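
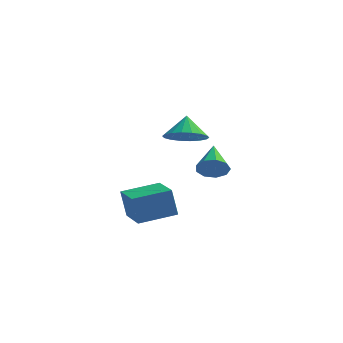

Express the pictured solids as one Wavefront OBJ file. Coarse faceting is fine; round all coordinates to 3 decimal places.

v 2.645 2.494 -0.036
v 3.71 2.375 0.209
v 2.495 3.286 0.996
v 3.71 2.764 -0.089
v 3.498 3.099 -0.377
v 3.118 3.314 -0.597
v 2.644 3.367 -0.706
v 2.17 3.247 -0.683
v 1.79 2.978 -0.531
v 1.579 2.613 -0.282
v 1.58 2.224 0.016
v 1.791 1.889 0.304
v 2.172 1.674 0.524
v 2.646 1.621 0.633
v 3.12 1.741 0.61
v 3.5 2.01 0.459
v 0.871 -1.545 -3.461
v 0.542 -1.386 -2.038
v 2.44 -0.501 -3.215
v 2.11 -0.342 -1.791
v 1.83 -3.078 -3.069
v 1.5 -2.919 -1.645
v 3.398 -2.034 -2.822
v 3.069 -1.875 -1.399
v 3.843 3.009 -2.258
v 4.518 2.924 -1.765
v 3.497 4.651 -1.502
v 4.665 3.182 -2.257
v 4.427 3.358 -2.75
v 3.916 3.372 -3.012
v 3.371 3.215 -2.921
v 3.046 2.962 -2.52
v 3.094 2.731 -1.996
v 3.493 2.63 -1.595
v 4.055 2.707 -1.503
f 2 1 4
f 2 4 3
f 4 1 5
f 4 5 3
f 5 1 6
f 5 6 3
f 6 1 7
f 6 7 3
f 7 1 8
f 7 8 3
f 8 1 9
f 8 9 3
f 9 1 10
f 9 10 3
f 10 1 11
f 10 11 3
f 11 1 12
f 11 12 3
f 12 1 13
f 12 13 3
f 13 1 14
f 13 14 3
f 14 1 15
f 14 15 3
f 15 1 16
f 15 16 3
f 16 1 2
f 16 2 3
f 18 20 17
f 21 18 17
f 17 20 19
f 19 21 17
f 18 24 20
f 22 18 21
f 22 24 18
f 20 24 19
f 23 21 19
f 19 24 23
f 23 22 21
f 24 22 23
f 26 25 28
f 26 28 27
f 28 25 29
f 28 29 27
f 29 25 30
f 29 30 27
f 30 25 31
f 30 31 27
f 31 25 32
f 31 32 27
f 32 25 33
f 32 33 27
f 33 25 34
f 33 34 27
f 34 25 35
f 34 35 27
f 35 25 26
f 35 26 27



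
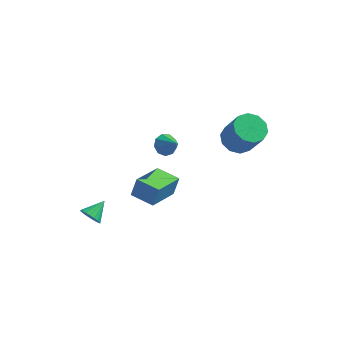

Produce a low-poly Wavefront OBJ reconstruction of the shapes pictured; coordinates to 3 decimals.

v -0.789 -0.955 -1.985
v -0.567 -0.646 -0.963
v -0.209 0.869 -2.662
v 0.013 1.178 -1.641
v 0.447 -1.398 -2.119
v 0.669 -1.089 -1.098
v 1.027 0.426 -2.797
v 1.249 0.735 -1.775
v 3.597 3.423 -0.474
v 4.437 3.623 -0.819
v 5.223 3.057 0.769
v 4.383 2.857 1.114
v 4.238 4.092 -0.553
v 5.024 3.526 1.035
v 3.793 4.306 -0.257
v 4.58 3.74 1.331
v 3.274 4.182 -0.044
v 4.061 3.616 1.544
v 2.878 3.768 0.005
v 3.665 3.202 1.593
v 2.757 3.223 -0.129
v 3.543 2.657 1.459
v 2.956 2.754 -0.395
v 3.742 2.188 1.193
v 3.4 2.54 -0.691
v 4.187 1.974 0.897
v 3.919 2.664 -0.904
v 4.706 2.098 0.684
v 4.315 3.078 -0.953
v 5.102 2.512 0.635
v -0.15 3.463 -1.854
v 0.269 3.323 -2.371
v 0.65 2.877 -1.046
v 0.38 3.734 -2.183
v 0.243 4.018 -1.841
v -0.078 4.042 -1.506
v -0.433 3.796 -1.333
v -0.655 3.394 -1.405
v -0.642 3.024 -1.686
v -0.398 2.86 -2.047
v -0.038 2.978 -2.317
v -2.542 -2.19 -3.015
v -2.166 -2.089 -3.511
v -2.058 -1.29 -2.465
v -2.391 -1.932 -3.57
v -2.646 -1.826 -3.519
v -2.88 -1.793 -3.368
v -3.047 -1.838 -3.147
v -3.114 -1.953 -2.9
v -3.067 -2.115 -2.676
v -2.917 -2.291 -2.519
v -2.692 -2.448 -2.46
v -2.437 -2.554 -2.511
v -2.203 -2.587 -2.662
v -2.036 -2.542 -2.883
v -1.969 -2.427 -3.129
v -2.016 -2.265 -3.354
f 2 4 1
f 5 2 1
f 1 4 3
f 3 5 1
f 2 8 4
f 6 2 5
f 6 8 2
f 4 8 3
f 7 5 3
f 3 8 7
f 7 6 5
f 8 6 7
f 10 9 13
f 10 13 11
f 11 13 14
f 11 14 12
f 13 9 15
f 13 15 14
f 14 15 16
f 14 16 12
f 15 9 17
f 15 17 16
f 16 17 18
f 16 18 12
f 17 9 19
f 17 19 18
f 18 19 20
f 18 20 12
f 19 9 21
f 19 21 20
f 20 21 22
f 20 22 12
f 21 9 23
f 21 23 22
f 22 23 24
f 22 24 12
f 23 9 25
f 23 25 24
f 24 25 26
f 24 26 12
f 25 9 27
f 25 27 26
f 26 27 28
f 26 28 12
f 27 9 29
f 27 29 28
f 28 29 30
f 28 30 12
f 29 9 10
f 29 10 30
f 30 10 11
f 30 11 12
f 32 31 34
f 32 34 33
f 34 31 35
f 34 35 33
f 35 31 36
f 35 36 33
f 36 31 37
f 36 37 33
f 37 31 38
f 37 38 33
f 38 31 39
f 38 39 33
f 39 31 40
f 39 40 33
f 40 31 41
f 40 41 33
f 41 31 32
f 41 32 33
f 43 42 45
f 43 45 44
f 45 42 46
f 45 46 44
f 46 42 47
f 46 47 44
f 47 42 48
f 47 48 44
f 48 42 49
f 48 49 44
f 49 42 50
f 49 50 44
f 50 42 51
f 50 51 44
f 51 42 52
f 51 52 44
f 52 42 53
f 52 53 44
f 53 42 54
f 53 54 44
f 54 42 55
f 54 55 44
f 55 42 56
f 55 56 44
f 56 42 57
f 56 57 44
f 57 42 43
f 57 43 44



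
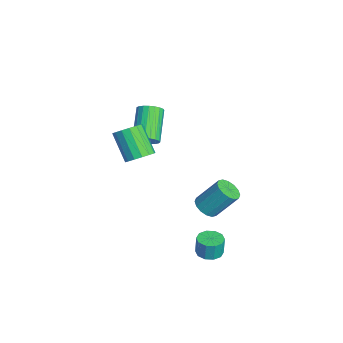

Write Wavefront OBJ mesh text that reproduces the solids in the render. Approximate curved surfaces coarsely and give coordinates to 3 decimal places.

v -0.754 2.969 -2.918
v -0.299 3.414 -3.333
v -0.071 4.557 -1.858
v -0.526 4.111 -1.442
v -0.661 3.558 -3.388
v -0.433 4.701 -1.913
v -1.048 3.544 -3.318
v -0.82 4.687 -1.843
v -1.356 3.376 -3.14
v -1.128 4.519 -1.665
v -1.503 3.099 -2.903
v -1.275 4.241 -1.427
v -1.449 2.786 -2.669
v -1.221 3.929 -1.194
v -1.209 2.523 -2.502
v -0.981 3.666 -1.027
v -0.847 2.379 -2.447
v -0.619 3.522 -0.972
v -0.46 2.393 -2.517
v -0.232 3.536 -1.042
v -0.152 2.561 -2.695
v 0.076 3.704 -1.22
v -0.005 2.839 -2.933
v 0.223 3.981 -1.457
v -0.059 3.151 -3.166
v 0.169 4.294 -1.691
v -3.156 0.212 0.918
v -2.714 0.654 1.314
v -4.342 1.151 2.577
v -4.784 0.708 2.182
v -2.822 0.847 1.099
v -4.45 1.343 2.363
v -2.987 0.929 0.853
v -4.616 1.426 2.117
v -3.182 0.888 0.619
v -4.81 1.385 1.882
v -3.372 0.73 0.436
v -5 1.226 1.7
v -3.525 0.482 0.336
v -5.153 0.978 1.6
v -3.614 0.187 0.338
v -5.242 0.684 1.601
v -3.624 -0.103 0.439
v -5.252 0.393 1.703
v -3.553 -0.339 0.623
v -5.181 0.158 1.887
v -3.413 -0.48 0.859
v -5.041 0.017 2.122
v -3.229 -0.501 1.104
v -4.857 -0.004 2.368
v -3.032 -0.399 1.318
v -4.66 0.098 2.581
v -2.857 -0.191 1.462
v -4.485 0.306 2.726
v -2.733 0.086 1.512
v -4.361 0.583 2.776
v -2.683 0.385 1.46
v -4.311 0.882 2.724
v 2.651 2.496 -3.524
v 3.185 2.979 -3.545
v 3.183 3.026 -2.476
v 2.649 2.544 -2.456
v 2.799 3.2 -3.555
v 2.797 3.247 -2.486
v 2.357 3.153 -3.554
v 2.354 3.2 -2.485
v 2.027 2.855 -3.542
v 2.025 2.902 -2.473
v 1.935 2.42 -3.523
v 1.933 2.467 -2.454
v 2.117 2.014 -3.504
v 2.115 2.061 -2.435
v 2.503 1.793 -3.494
v 2.501 1.84 -2.425
v 2.946 1.84 -3.495
v 2.943 1.887 -2.426
v 3.275 2.138 -3.507
v 3.273 2.185 -2.438
v 3.367 2.573 -3.526
v 3.365 2.62 -2.457
v 0.334 -0.63 2.516
v 0.93 -1.02 2.902
v -0.259 -1.48 4.271
v -0.854 -1.09 3.884
v 0.945 -0.627 3.047
v -0.243 -1.087 4.416
v 0.797 -0.235 3.05
v -0.391 -0.695 4.419
v 0.525 0.051 2.91
v -0.664 -0.408 4.279
v 0.202 0.155 2.664
v -0.987 -0.305 4.033
v -0.086 0.048 2.378
v -1.275 -0.411 3.747
v -0.261 -0.24 2.129
v -1.45 -0.7 3.498
v -0.277 -0.633 1.984
v -1.465 -1.093 3.353
v -0.129 -1.025 1.981
v -1.317 -1.485 3.35
v 0.144 -1.312 2.121
v -1.045 -1.771 3.49
v 0.467 -1.415 2.367
v -0.722 -1.875 3.736
v 0.755 -1.309 2.653
v -0.434 -1.768 4.022
f 2 1 5
f 2 5 3
f 3 5 6
f 3 6 4
f 5 1 7
f 5 7 6
f 6 7 8
f 6 8 4
f 7 1 9
f 7 9 8
f 8 9 10
f 8 10 4
f 9 1 11
f 9 11 10
f 10 11 12
f 10 12 4
f 11 1 13
f 11 13 12
f 12 13 14
f 12 14 4
f 13 1 15
f 13 15 14
f 14 15 16
f 14 16 4
f 15 1 17
f 15 17 16
f 16 17 18
f 16 18 4
f 17 1 19
f 17 19 18
f 18 19 20
f 18 20 4
f 19 1 21
f 19 21 20
f 20 21 22
f 20 22 4
f 21 1 23
f 21 23 22
f 22 23 24
f 22 24 4
f 23 1 25
f 23 25 24
f 24 25 26
f 24 26 4
f 25 1 2
f 25 2 26
f 26 2 3
f 26 3 4
f 28 27 31
f 28 31 29
f 29 31 32
f 29 32 30
f 31 27 33
f 31 33 32
f 32 33 34
f 32 34 30
f 33 27 35
f 33 35 34
f 34 35 36
f 34 36 30
f 35 27 37
f 35 37 36
f 36 37 38
f 36 38 30
f 37 27 39
f 37 39 38
f 38 39 40
f 38 40 30
f 39 27 41
f 39 41 40
f 40 41 42
f 40 42 30
f 41 27 43
f 41 43 42
f 42 43 44
f 42 44 30
f 43 27 45
f 43 45 44
f 44 45 46
f 44 46 30
f 45 27 47
f 45 47 46
f 46 47 48
f 46 48 30
f 47 27 49
f 47 49 48
f 48 49 50
f 48 50 30
f 49 27 51
f 49 51 50
f 50 51 52
f 50 52 30
f 51 27 53
f 51 53 52
f 52 53 54
f 52 54 30
f 53 27 55
f 53 55 54
f 54 55 56
f 54 56 30
f 55 27 57
f 55 57 56
f 56 57 58
f 56 58 30
f 57 27 28
f 57 28 58
f 58 28 29
f 58 29 30
f 60 59 63
f 60 63 61
f 61 63 64
f 61 64 62
f 63 59 65
f 63 65 64
f 64 65 66
f 64 66 62
f 65 59 67
f 65 67 66
f 66 67 68
f 66 68 62
f 67 59 69
f 67 69 68
f 68 69 70
f 68 70 62
f 69 59 71
f 69 71 70
f 70 71 72
f 70 72 62
f 71 59 73
f 71 73 72
f 72 73 74
f 72 74 62
f 73 59 75
f 73 75 74
f 74 75 76
f 74 76 62
f 75 59 77
f 75 77 76
f 76 77 78
f 76 78 62
f 77 59 79
f 77 79 78
f 78 79 80
f 78 80 62
f 79 59 60
f 79 60 80
f 80 60 61
f 80 61 62
f 82 81 85
f 82 85 83
f 83 85 86
f 83 86 84
f 85 81 87
f 85 87 86
f 86 87 88
f 86 88 84
f 87 81 89
f 87 89 88
f 88 89 90
f 88 90 84
f 89 81 91
f 89 91 90
f 90 91 92
f 90 92 84
f 91 81 93
f 91 93 92
f 92 93 94
f 92 94 84
f 93 81 95
f 93 95 94
f 94 95 96
f 94 96 84
f 95 81 97
f 95 97 96
f 96 97 98
f 96 98 84
f 97 81 99
f 97 99 98
f 98 99 100
f 98 100 84
f 99 81 101
f 99 101 100
f 100 101 102
f 100 102 84
f 101 81 103
f 101 103 102
f 102 103 104
f 102 104 84
f 103 81 105
f 103 105 104
f 104 105 106
f 104 106 84
f 105 81 82
f 105 82 106
f 106 82 83
f 106 83 84



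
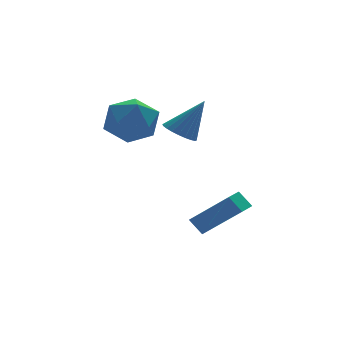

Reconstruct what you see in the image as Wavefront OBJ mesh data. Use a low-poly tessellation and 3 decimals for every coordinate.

v -0.176 3.406 1.931
v 0.982 3.66 2.018
v 0.158 2.44 0.302
v 1.316 2.694 0.389
v 0.812 1.946 1.163
v 0.606 2.543 2.169
v 0.534 3.557 0.151
v 0.328 4.154 1.157
v 1.421 3.753 0.917
v 1.592 2.758 1.543
v -0.452 3.342 0.777
v -0.281 2.347 1.403
v 1.946 0.809 -3.428
v 3.047 -0.316 -1.962
v 2.63 1.374 -3.507
v 3.73 0.249 -2.042
v 2.27 0.331 -4.038
v 3.37 -0.794 -2.573
v 2.953 0.896 -4.118
v 4.054 -0.229 -2.652
v 2.09 2.015 0.661
v 2.606 2.468 0.36
v 3.07 1.905 2.179
v 2.428 2.662 0.489
v 2.199 2.757 0.644
v 1.953 2.739 0.802
v 1.728 2.611 0.938
v 1.558 2.392 1.033
v 1.469 2.116 1.07
v 1.474 1.825 1.046
v 1.573 1.562 0.962
v 1.751 1.369 0.834
v 1.98 1.273 0.678
v 2.226 1.291 0.521
v 2.451 1.419 0.384
v 2.621 1.638 0.29
v 2.71 1.914 0.253
v 2.705 2.206 0.277
f 1 12 6
f 1 6 2
f 1 2 8
f 1 8 11
f 1 11 12
f 2 6 10
f 6 12 5
f 12 11 3
f 11 8 7
f 8 2 9
f 4 10 5
f 4 5 3
f 4 3 7
f 4 7 9
f 4 9 10
f 5 10 6
f 3 5 12
f 7 3 11
f 9 7 8
f 10 9 2
f 14 16 13
f 17 14 13
f 13 16 15
f 15 17 13
f 14 20 16
f 18 14 17
f 18 20 14
f 16 20 15
f 19 17 15
f 15 20 19
f 19 18 17
f 20 18 19
f 22 21 24
f 22 24 23
f 24 21 25
f 24 25 23
f 25 21 26
f 25 26 23
f 26 21 27
f 26 27 23
f 27 21 28
f 27 28 23
f 28 21 29
f 28 29 23
f 29 21 30
f 29 30 23
f 30 21 31
f 30 31 23
f 31 21 32
f 31 32 23
f 32 21 33
f 32 33 23
f 33 21 34
f 33 34 23
f 34 21 35
f 34 35 23
f 35 21 36
f 35 36 23
f 36 21 37
f 36 37 23
f 37 21 38
f 37 38 23
f 38 21 22
f 38 22 23



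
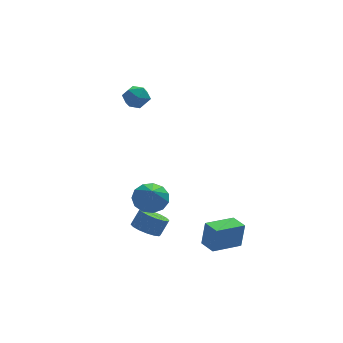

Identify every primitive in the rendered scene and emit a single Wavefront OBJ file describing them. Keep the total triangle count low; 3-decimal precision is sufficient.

v 0.932 -4.39 -4.108
v 1.143 -4.295 -2.677
v 0.597 -3.438 -4.122
v 0.808 -3.342 -2.691
v 2.572 -3.818 -4.389
v 2.783 -3.722 -2.958
v 2.237 -2.865 -4.403
v 2.448 -2.77 -2.972
v -1.812 -2.564 -0.87
v -0.968 -2.949 -1.075
v -1.968 -3.556 0.35
v -0.872 -2.546 -0.736
v -1.074 -2.15 -0.439
v -1.51 -1.884 -0.278
v -2.043 -1.835 -0.306
v -2.502 -2.017 -0.513
v -2.742 -2.372 -0.833
v -2.687 -2.789 -1.164
v -2.354 -3.134 -1.403
v -1.849 -3.298 -1.472
v -1.333 -3.229 -1.35
v -1.81 2.379 4.093
v -1.398 3.069 3.932
v -1.322 1.831 2.988
v -0.91 2.521 2.827
v -0.69 2.051 3.462
v -0.992 2.39 4.145
v -1.728 2.51 2.775
v -2.03 2.849 3.458
v -1.348 3.151 3.118
v -0.706 2.867 3.542
v -2.014 2.033 3.378
v -1.372 1.749 3.802
v -2.11 -2.687 -3.146
v -1.557 -3.286 -3.305
v -1.038 -3.032 -2.452
v -1.59 -2.433 -2.294
v -1.403 -2.937 -3.502
v -0.884 -2.684 -2.65
v -1.438 -2.521 -3.605
v -0.918 -2.268 -2.752
v -1.652 -2.149 -3.584
v -1.133 -1.896 -2.731
v -1.99 -1.922 -3.446
v -1.471 -1.669 -2.593
v -2.359 -1.899 -3.228
v -1.84 -1.646 -2.375
v -2.662 -2.088 -2.988
v -2.143 -1.834 -2.135
v -2.816 -2.436 -2.79
v -2.297 -2.183 -1.938
v -2.782 -2.852 -2.688
v -2.262 -2.599 -1.835
v -2.567 -3.224 -2.709
v -2.048 -2.971 -1.856
v -2.229 -3.451 -2.847
v -1.71 -3.198 -1.994
v -1.86 -3.474 -3.065
v -1.341 -3.221 -2.212
f 2 4 1
f 5 2 1
f 1 4 3
f 3 5 1
f 2 8 4
f 6 2 5
f 6 8 2
f 4 8 3
f 7 5 3
f 3 8 7
f 7 6 5
f 8 6 7
f 10 9 12
f 10 12 11
f 12 9 13
f 12 13 11
f 13 9 14
f 13 14 11
f 14 9 15
f 14 15 11
f 15 9 16
f 15 16 11
f 16 9 17
f 16 17 11
f 17 9 18
f 17 18 11
f 18 9 19
f 18 19 11
f 19 9 20
f 19 20 11
f 20 9 21
f 20 21 11
f 21 9 10
f 21 10 11
f 22 33 27
f 22 27 23
f 22 23 29
f 22 29 32
f 22 32 33
f 23 27 31
f 27 33 26
f 33 32 24
f 32 29 28
f 29 23 30
f 25 31 26
f 25 26 24
f 25 24 28
f 25 28 30
f 25 30 31
f 26 31 27
f 24 26 33
f 28 24 32
f 30 28 29
f 31 30 23
f 35 34 38
f 35 38 36
f 36 38 39
f 36 39 37
f 38 34 40
f 38 40 39
f 39 40 41
f 39 41 37
f 40 34 42
f 40 42 41
f 41 42 43
f 41 43 37
f 42 34 44
f 42 44 43
f 43 44 45
f 43 45 37
f 44 34 46
f 44 46 45
f 45 46 47
f 45 47 37
f 46 34 48
f 46 48 47
f 47 48 49
f 47 49 37
f 48 34 50
f 48 50 49
f 49 50 51
f 49 51 37
f 50 34 52
f 50 52 51
f 51 52 53
f 51 53 37
f 52 34 54
f 52 54 53
f 53 54 55
f 53 55 37
f 54 34 56
f 54 56 55
f 55 56 57
f 55 57 37
f 56 34 58
f 56 58 57
f 57 58 59
f 57 59 37
f 58 34 35
f 58 35 59
f 59 35 36
f 59 36 37



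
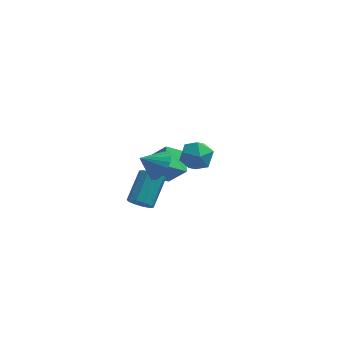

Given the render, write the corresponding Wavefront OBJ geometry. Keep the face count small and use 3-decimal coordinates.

v 2.907 -1.831 2.217
v 3.888 -1.565 2.141
v 3.252 -3.295 1.539
v 4.233 -3.029 1.463
v 3.82 -3.196 2.38
v 3.607 -2.291 2.799
v 3.533 -2.569 0.881
v 3.32 -1.664 1.3
v 4.275 -2.021 1.315
v 4.453 -2.408 2.241
v 2.687 -2.452 1.439
v 2.865 -2.839 2.365
v 0.803 -3.804 -1.138
v 1.118 -4.268 -0.671
v 1.592 -2.76 0.506
v 1.277 -2.296 0.038
v 1.431 -4.134 -0.967
v 1.905 -2.627 0.209
v 1.504 -3.875 -1.329
v 1.978 -2.367 -0.153
v 1.31 -3.588 -1.618
v 1.783 -2.081 -0.441
v 0.921 -3.384 -1.724
v 1.395 -1.876 -0.547
v 0.488 -3.34 -1.606
v 0.962 -1.832 -0.429
v 0.175 -3.473 -1.309
v 0.649 -1.966 -0.133
v 0.102 -3.733 -0.947
v 0.576 -2.225 0.229
v 0.297 -4.019 -0.659
v 0.77 -2.512 0.518
v 0.685 -4.224 -0.553
v 1.159 -2.716 0.624
v 1.819 -3.671 1.897
v 2.387 -3.717 2.682
v 0.821 -3.929 2.603
v 2.283 -3.328 2.677
v 2.098 -2.998 2.537
v 1.865 -2.784 2.286
v 1.624 -2.723 1.968
v 1.417 -2.827 1.638
v 1.28 -3.076 1.353
v 1.235 -3.428 1.161
v 1.292 -3.822 1.097
v 1.44 -4.19 1.171
v 1.653 -4.468 1.37
v 1.895 -4.609 1.661
v 2.124 -4.587 1.992
v 2.3 -4.406 2.307
v 2.393 -4.099 2.551
v 0.503 2.476 -4.018
v 0.3 3.847 -3.446
v 1.537 2.936 -4.754
v 1.334 4.307 -4.181
v 1.546 2.113 -2.779
v 1.343 3.484 -2.206
v 2.58 2.573 -3.514
v 2.377 3.944 -2.942
f 1 12 6
f 1 6 2
f 1 2 8
f 1 8 11
f 1 11 12
f 2 6 10
f 6 12 5
f 12 11 3
f 11 8 7
f 8 2 9
f 4 10 5
f 4 5 3
f 4 3 7
f 4 7 9
f 4 9 10
f 5 10 6
f 3 5 12
f 7 3 11
f 9 7 8
f 10 9 2
f 14 13 17
f 14 17 15
f 15 17 18
f 15 18 16
f 17 13 19
f 17 19 18
f 18 19 20
f 18 20 16
f 19 13 21
f 19 21 20
f 20 21 22
f 20 22 16
f 21 13 23
f 21 23 22
f 22 23 24
f 22 24 16
f 23 13 25
f 23 25 24
f 24 25 26
f 24 26 16
f 25 13 27
f 25 27 26
f 26 27 28
f 26 28 16
f 27 13 29
f 27 29 28
f 28 29 30
f 28 30 16
f 29 13 31
f 29 31 30
f 30 31 32
f 30 32 16
f 31 13 33
f 31 33 32
f 32 33 34
f 32 34 16
f 33 13 14
f 33 14 34
f 34 14 15
f 34 15 16
f 36 35 38
f 36 38 37
f 38 35 39
f 38 39 37
f 39 35 40
f 39 40 37
f 40 35 41
f 40 41 37
f 41 35 42
f 41 42 37
f 42 35 43
f 42 43 37
f 43 35 44
f 43 44 37
f 44 35 45
f 44 45 37
f 45 35 46
f 45 46 37
f 46 35 47
f 46 47 37
f 47 35 48
f 47 48 37
f 48 35 49
f 48 49 37
f 49 35 50
f 49 50 37
f 50 35 51
f 50 51 37
f 51 35 36
f 51 36 37
f 53 55 52
f 56 53 52
f 52 55 54
f 54 56 52
f 53 59 55
f 57 53 56
f 57 59 53
f 55 59 54
f 58 56 54
f 54 59 58
f 58 57 56
f 59 57 58



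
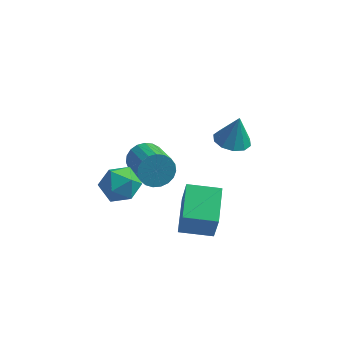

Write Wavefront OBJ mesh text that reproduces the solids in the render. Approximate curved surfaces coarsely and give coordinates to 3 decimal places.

v -2.636 -0.047 -2.888
v -1.875 0.586 -2.534
v -2.185 -1.226 -1.746
v -1.424 -0.593 -1.392
v -2.433 -0.347 -1.225
v -2.711 0.382 -1.931
v -1.349 -1.022 -2.349
v -1.627 -0.293 -3.055
v -1.079 -0.016 -2.201
v -1.749 0.401 -1.506
v -2.311 -1.041 -2.774
v -2.981 -0.624 -2.079
v -1.775 3.541 -4.19
v -1.206 3.428 -4.916
v -0.276 1.807 -3.937
v -0.845 1.919 -3.21
v -1.007 3.676 -4.696
v -0.077 2.054 -3.717
v -0.94 3.9 -4.388
v -0.01 2.279 -3.408
v -1.018 4.062 -4.045
v -0.088 2.441 -3.066
v -1.227 4.134 -3.728
v -0.297 2.513 -2.749
v -1.531 4.103 -3.49
v -0.601 2.482 -2.511
v -1.877 3.975 -3.374
v -0.947 2.354 -2.394
v -2.205 3.772 -3.398
v -1.275 2.151 -2.419
v -2.459 3.529 -3.559
v -1.529 1.908 -2.58
v -2.594 3.288 -3.83
v -1.664 1.667 -2.85
v -2.588 3.091 -4.162
v -1.658 1.469 -3.183
v -2.442 2.971 -4.499
v -1.512 1.35 -3.52
v -2.18 2.95 -4.783
v -1.25 1.329 -3.804
v -1.848 3.031 -4.964
v -0.918 1.41 -3.985
v -1.503 3.2 -5.011
v -0.573 1.579 -4.032
v 1.084 -2.493 -2.71
v 1.374 -2.929 -1.019
v 0.887 -0.7 -2.213
v 1.176 -1.137 -0.523
v 2.644 -2.263 -2.917
v 2.933 -2.7 -1.227
v 2.446 -0.471 -2.421
v 2.736 -0.907 -0.73
v 2.816 0.846 1.068
v 3.541 1.278 0.858
v 3.084 1.094 2.512
v 3.136 1.631 0.873
v 2.608 1.684 0.962
v 2.16 1.417 1.092
v 1.962 0.932 1.212
v 2.09 0.414 1.277
v 2.495 0.061 1.262
v 3.023 0.007 1.173
v 3.471 0.274 1.044
v 3.669 0.76 0.924
f 1 12 6
f 1 6 2
f 1 2 8
f 1 8 11
f 1 11 12
f 2 6 10
f 6 12 5
f 12 11 3
f 11 8 7
f 8 2 9
f 4 10 5
f 4 5 3
f 4 3 7
f 4 7 9
f 4 9 10
f 5 10 6
f 3 5 12
f 7 3 11
f 9 7 8
f 10 9 2
f 14 13 17
f 14 17 15
f 15 17 18
f 15 18 16
f 17 13 19
f 17 19 18
f 18 19 20
f 18 20 16
f 19 13 21
f 19 21 20
f 20 21 22
f 20 22 16
f 21 13 23
f 21 23 22
f 22 23 24
f 22 24 16
f 23 13 25
f 23 25 24
f 24 25 26
f 24 26 16
f 25 13 27
f 25 27 26
f 26 27 28
f 26 28 16
f 27 13 29
f 27 29 28
f 28 29 30
f 28 30 16
f 29 13 31
f 29 31 30
f 30 31 32
f 30 32 16
f 31 13 33
f 31 33 32
f 32 33 34
f 32 34 16
f 33 13 35
f 33 35 34
f 34 35 36
f 34 36 16
f 35 13 37
f 35 37 36
f 36 37 38
f 36 38 16
f 37 13 39
f 37 39 38
f 38 39 40
f 38 40 16
f 39 13 41
f 39 41 40
f 40 41 42
f 40 42 16
f 41 13 43
f 41 43 42
f 42 43 44
f 42 44 16
f 43 13 14
f 43 14 44
f 44 14 15
f 44 15 16
f 46 48 45
f 49 46 45
f 45 48 47
f 47 49 45
f 46 52 48
f 50 46 49
f 50 52 46
f 48 52 47
f 51 49 47
f 47 52 51
f 51 50 49
f 52 50 51
f 54 53 56
f 54 56 55
f 56 53 57
f 56 57 55
f 57 53 58
f 57 58 55
f 58 53 59
f 58 59 55
f 59 53 60
f 59 60 55
f 60 53 61
f 60 61 55
f 61 53 62
f 61 62 55
f 62 53 63
f 62 63 55
f 63 53 64
f 63 64 55
f 64 53 54
f 64 54 55



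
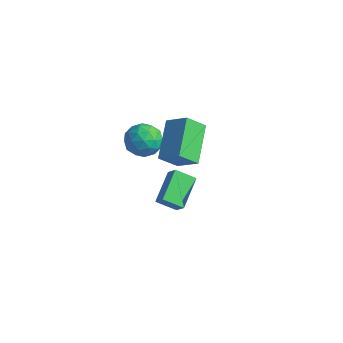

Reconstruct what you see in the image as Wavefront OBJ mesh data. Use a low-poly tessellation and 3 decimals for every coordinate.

v 1.261 -0.476 0.216
v 2.088 -0.423 0.715
v 0.652 -1.397 1.325
v 1.479 -1.344 1.824
v 0.914 -0.564 1.74
v 1.29 0.006 1.055
v 1.45 -1.826 0.985
v 1.826 -1.256 0.3
v 2.205 -1.257 1.19
v 1.874 -0.477 1.656
v 0.866 -1.343 0.384
v 0.535 -0.563 0.85
v 1.728 -0.368 0.368
v 1.012 -1.452 1.672
v 0.68 -0.993 1.623
v 1.166 -0.962 1.916
v 1.259 -0.116 0.568
v 1.745 -0.085 0.861
v 1.055 -0.168 1.464
v 0.995 -1.735 1.179
v 1.481 -1.704 1.472
v 1.574 -0.858 0.124
v 2.06 -0.827 0.417
v 1.685 -1.652 0.576
v 2.283 -0.828 0.94
v 1.925 -1.369 1.592
v 1.908 -1.652 1.099
v 2.129 -1.318 0.696
v 2.088 -0.369 1.215
v 1.731 -0.911 1.866
v 1.398 -0.452 1.817
v 1.619 -0.117 1.415
v 2.157 -0.86 1.494
v 1.009 -0.909 0.174
v 0.652 -1.451 0.825
v 1.121 -1.703 0.625
v 1.342 -1.368 0.223
v 0.815 -0.451 0.448
v 0.457 -0.992 1.1
v 0.611 -0.502 1.344
v 0.832 -0.168 0.941
v 0.583 -0.96 0.546
v 1.327 -0.176 -4.041
v 0.598 1.277 -3.178
v 2.027 0.53 -4.639
v 1.298 1.983 -3.776
v 1.922 -0.243 -3.424
v 1.193 1.21 -2.561
v 2.622 0.463 -4.022
v 1.893 1.916 -3.159
v 3.467 -0.711 0.412
v 3.139 -1.577 1.253
v 2.329 0.788 1.513
v 2.002 -0.077 2.353
v 4.538 -0.423 1.127
v 4.211 -1.288 1.967
v 3.401 1.077 2.227
v 3.073 0.211 3.068
f 1 38 17
f 38 12 41
f 17 41 6
f 38 41 17
f 1 17 13
f 17 6 18
f 13 18 2
f 17 18 13
f 1 13 22
f 13 2 23
f 22 23 8
f 13 23 22
f 1 22 34
f 22 8 37
f 34 37 11
f 22 37 34
f 1 34 38
f 34 11 42
f 38 42 12
f 34 42 38
f 2 18 29
f 18 6 32
f 29 32 10
f 18 32 29
f 6 41 19
f 41 12 40
f 19 40 5
f 41 40 19
f 12 42 39
f 42 11 35
f 39 35 3
f 42 35 39
f 11 37 36
f 37 8 24
f 36 24 7
f 37 24 36
f 8 23 28
f 23 2 25
f 28 25 9
f 23 25 28
f 4 30 16
f 30 10 31
f 16 31 5
f 30 31 16
f 4 16 14
f 16 5 15
f 14 15 3
f 16 15 14
f 4 14 21
f 14 3 20
f 21 20 7
f 14 20 21
f 4 21 26
f 21 7 27
f 26 27 9
f 21 27 26
f 4 26 30
f 26 9 33
f 30 33 10
f 26 33 30
f 5 31 19
f 31 10 32
f 19 32 6
f 31 32 19
f 3 15 39
f 15 5 40
f 39 40 12
f 15 40 39
f 7 20 36
f 20 3 35
f 36 35 11
f 20 35 36
f 9 27 28
f 27 7 24
f 28 24 8
f 27 24 28
f 10 33 29
f 33 9 25
f 29 25 2
f 33 25 29
f 44 46 43
f 47 44 43
f 43 46 45
f 45 47 43
f 44 50 46
f 48 44 47
f 48 50 44
f 46 50 45
f 49 47 45
f 45 50 49
f 49 48 47
f 50 48 49
f 52 54 51
f 55 52 51
f 51 54 53
f 53 55 51
f 52 58 54
f 56 52 55
f 56 58 52
f 54 58 53
f 57 55 53
f 53 58 57
f 57 56 55
f 58 56 57



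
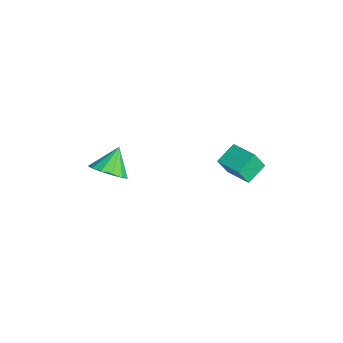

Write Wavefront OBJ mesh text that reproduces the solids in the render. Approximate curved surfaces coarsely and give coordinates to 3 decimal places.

v 1.684 -3.581 -1.429
v 2.195 -3.96 -0.792
v 0.976 -2.959 -0.491
v 2.42 -3.521 -0.913
v 2.41 -3.102 -1.198
v 2.171 -2.834 -1.556
v 1.777 -2.804 -1.874
v 1.353 -3.02 -2.051
v 1.035 -3.414 -2.03
v 0.923 -3.862 -1.818
v 1.053 -4.219 -1.483
v 1.383 -4.375 -1.131
v 1.809 -4.278 -0.874
v 3.431 1.169 -0.662
v 3.477 0.697 0.241
v 2.877 1.988 -0.205
v 2.923 1.516 0.698
v 4.557 1.784 -0.398
v 4.603 1.312 0.505
v 4.003 2.603 0.059
v 4.049 2.131 0.962
f 2 1 4
f 2 4 3
f 4 1 5
f 4 5 3
f 5 1 6
f 5 6 3
f 6 1 7
f 6 7 3
f 7 1 8
f 7 8 3
f 8 1 9
f 8 9 3
f 9 1 10
f 9 10 3
f 10 1 11
f 10 11 3
f 11 1 12
f 11 12 3
f 12 1 13
f 12 13 3
f 13 1 2
f 13 2 3
f 15 17 14
f 18 15 14
f 14 17 16
f 16 18 14
f 15 21 17
f 19 15 18
f 19 21 15
f 17 21 16
f 20 18 16
f 16 21 20
f 20 19 18
f 21 19 20



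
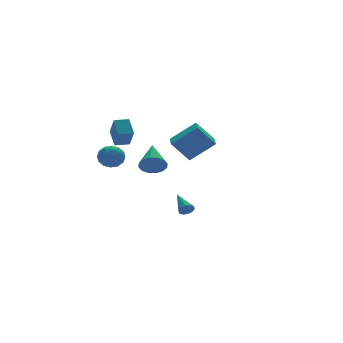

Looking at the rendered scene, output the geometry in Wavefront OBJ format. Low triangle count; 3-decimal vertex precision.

v 2.981 3.113 -0.247
v 1.933 3.615 1.154
v 3.562 4.398 -0.273
v 2.514 4.899 1.128
v 4.486 2.461 1.112
v 3.438 2.962 2.513
v 5.067 3.745 1.086
v 4.019 4.247 2.487
v -4.316 1.003 1.887
v -3.725 1.155 2.54
v -3.295 0.325 1.12
v -2.704 0.477 1.773
v -3.377 -0.096 1.904
v -4.008 0.323 2.378
v -3.012 1.157 1.282
v -3.643 1.576 1.756
v -2.919 1.25 2.166
v -3.144 0.475 2.55
v -3.876 1.005 1.11
v -4.101 0.23 1.494
v -4.11 1.138 2.281
v -2.91 0.342 1.379
v -3.305 0.005 1.456
v -2.958 0.094 1.84
v -4.277 0.649 2.186
v -3.929 0.738 2.57
v -3.724 0.003 2.195
v -3.091 0.742 1.09
v -2.743 0.831 1.474
v -4.062 1.386 1.82
v -3.715 1.475 2.204
v -3.296 1.477 1.465
v -3.289 1.284 2.445
v -2.689 0.885 1.994
v -2.87 1.285 1.705
v -3.241 1.531 1.984
v -3.421 0.828 2.671
v -2.821 0.43 2.22
v -3.217 0.093 2.297
v -3.588 0.339 2.575
v -2.948 0.884 2.451
v -4.199 1.05 1.44
v -3.599 0.652 0.989
v -3.432 1.141 1.085
v -3.803 1.387 1.363
v -4.331 0.595 1.666
v -3.731 0.196 1.215
v -3.779 -0.051 1.676
v -4.15 0.195 1.955
v -4.072 0.596 1.209
v -2.45 1.945 3.155
v -2.265 3.005 3.97
v -2.301 2.856 1.935
v -2.116 3.917 2.75
v -1.504 1.783 3.15
v -1.319 2.844 3.965
v -1.355 2.695 1.93
v -1.17 3.755 2.745
v 0.115 -2.026 -2.249
v 0.551 -1.932 -2.517
v 0.245 -0.534 -1.511
v 0.303 -1.824 -2.69
v -0.017 -1.794 -2.695
v -0.287 -1.852 -2.53
v -0.403 -1.977 -2.258
v -0.321 -2.12 -1.982
v -0.073 -2.228 -1.808
v 0.247 -2.258 -1.803
v 0.516 -2.2 -1.969
v 0.632 -2.075 -2.241
v -3.421 -4.703 2.817
v -2.969 -5.201 3.321
v -2.639 -3.037 3.763
v -2.713 -5.126 2.977
v -2.647 -4.938 2.591
v -2.788 -4.687 2.265
v -3.099 -4.44 2.087
v -3.496 -4.264 2.105
v -3.873 -4.205 2.313
v -4.129 -4.28 2.657
v -4.195 -4.468 3.043
v -4.054 -4.719 3.369
v -3.744 -4.966 3.547
v -3.347 -5.143 3.529
f 2 4 1
f 5 2 1
f 1 4 3
f 3 5 1
f 2 8 4
f 6 2 5
f 6 8 2
f 4 8 3
f 7 5 3
f 3 8 7
f 7 6 5
f 8 6 7
f 9 46 25
f 46 20 49
f 25 49 14
f 46 49 25
f 9 25 21
f 25 14 26
f 21 26 10
f 25 26 21
f 9 21 30
f 21 10 31
f 30 31 16
f 21 31 30
f 9 30 42
f 30 16 45
f 42 45 19
f 30 45 42
f 9 42 46
f 42 19 50
f 46 50 20
f 42 50 46
f 10 26 37
f 26 14 40
f 37 40 18
f 26 40 37
f 14 49 27
f 49 20 48
f 27 48 13
f 49 48 27
f 20 50 47
f 50 19 43
f 47 43 11
f 50 43 47
f 19 45 44
f 45 16 32
f 44 32 15
f 45 32 44
f 16 31 36
f 31 10 33
f 36 33 17
f 31 33 36
f 12 38 24
f 38 18 39
f 24 39 13
f 38 39 24
f 12 24 22
f 24 13 23
f 22 23 11
f 24 23 22
f 12 22 29
f 22 11 28
f 29 28 15
f 22 28 29
f 12 29 34
f 29 15 35
f 34 35 17
f 29 35 34
f 12 34 38
f 34 17 41
f 38 41 18
f 34 41 38
f 13 39 27
f 39 18 40
f 27 40 14
f 39 40 27
f 11 23 47
f 23 13 48
f 47 48 20
f 23 48 47
f 15 28 44
f 28 11 43
f 44 43 19
f 28 43 44
f 17 35 36
f 35 15 32
f 36 32 16
f 35 32 36
f 18 41 37
f 41 17 33
f 37 33 10
f 41 33 37
f 52 54 51
f 55 52 51
f 51 54 53
f 53 55 51
f 52 58 54
f 56 52 55
f 56 58 52
f 54 58 53
f 57 55 53
f 53 58 57
f 57 56 55
f 58 56 57
f 60 59 62
f 60 62 61
f 62 59 63
f 62 63 61
f 63 59 64
f 63 64 61
f 64 59 65
f 64 65 61
f 65 59 66
f 65 66 61
f 66 59 67
f 66 67 61
f 67 59 68
f 67 68 61
f 68 59 69
f 68 69 61
f 69 59 70
f 69 70 61
f 70 59 60
f 70 60 61
f 72 71 74
f 72 74 73
f 74 71 75
f 74 75 73
f 75 71 76
f 75 76 73
f 76 71 77
f 76 77 73
f 77 71 78
f 77 78 73
f 78 71 79
f 78 79 73
f 79 71 80
f 79 80 73
f 80 71 81
f 80 81 73
f 81 71 82
f 81 82 73
f 82 71 83
f 82 83 73
f 83 71 84
f 83 84 73
f 84 71 72
f 84 72 73



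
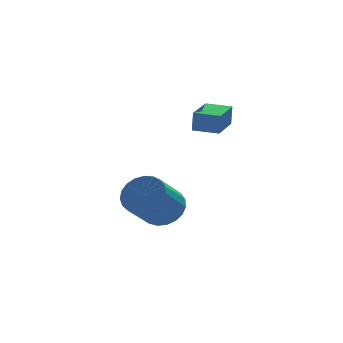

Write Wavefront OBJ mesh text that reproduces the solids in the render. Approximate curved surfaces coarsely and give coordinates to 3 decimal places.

v -0.521 -0.509 0.333
v -0.476 -0.488 1.152
v 0.287 0.68 0.259
v 0.332 0.701 1.077
v 0.288 -1.061 0.303
v 0.333 -1.04 1.121
v 1.096 0.128 0.228
v 1.141 0.149 1.047
v -1.09 1.171 -4.09
v -0.422 1.213 -3.488
v -1.383 0.41 -2.368
v -2.05 0.369 -2.97
v -0.608 1.53 -3.42
v -1.569 0.728 -2.3
v -0.877 1.786 -3.468
v -1.838 0.983 -2.348
v -1.183 1.935 -3.623
v -2.144 1.133 -2.503
v -1.473 1.952 -3.86
v -2.434 1.15 -2.739
v -1.696 1.834 -4.136
v -2.657 1.032 -3.015
v -1.815 1.602 -4.404
v -2.776 0.799 -3.284
v -1.808 1.295 -4.618
v -2.769 0.492 -3.497
v -1.677 0.966 -4.741
v -2.638 0.164 -3.62
v -1.444 0.674 -4.751
v -2.405 -0.129 -3.63
v -1.15 0.467 -4.647
v -2.111 -0.336 -3.526
v -0.846 0.382 -4.447
v -1.807 -0.421 -3.326
v -0.583 0.433 -4.185
v -1.544 -0.369 -3.064
v -0.409 0.612 -3.907
v -1.369 -0.19 -2.786
v -0.351 0.888 -3.66
v -1.312 0.085 -2.54
f 2 4 1
f 5 2 1
f 1 4 3
f 3 5 1
f 2 8 4
f 6 2 5
f 6 8 2
f 4 8 3
f 7 5 3
f 3 8 7
f 7 6 5
f 8 6 7
f 10 9 13
f 10 13 11
f 11 13 14
f 11 14 12
f 13 9 15
f 13 15 14
f 14 15 16
f 14 16 12
f 15 9 17
f 15 17 16
f 16 17 18
f 16 18 12
f 17 9 19
f 17 19 18
f 18 19 20
f 18 20 12
f 19 9 21
f 19 21 20
f 20 21 22
f 20 22 12
f 21 9 23
f 21 23 22
f 22 23 24
f 22 24 12
f 23 9 25
f 23 25 24
f 24 25 26
f 24 26 12
f 25 9 27
f 25 27 26
f 26 27 28
f 26 28 12
f 27 9 29
f 27 29 28
f 28 29 30
f 28 30 12
f 29 9 31
f 29 31 30
f 30 31 32
f 30 32 12
f 31 9 33
f 31 33 32
f 32 33 34
f 32 34 12
f 33 9 35
f 33 35 34
f 34 35 36
f 34 36 12
f 35 9 37
f 35 37 36
f 36 37 38
f 36 38 12
f 37 9 39
f 37 39 38
f 38 39 40
f 38 40 12
f 39 9 10
f 39 10 40
f 40 10 11
f 40 11 12



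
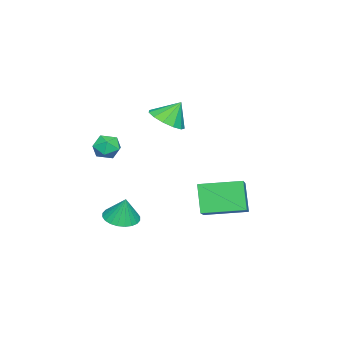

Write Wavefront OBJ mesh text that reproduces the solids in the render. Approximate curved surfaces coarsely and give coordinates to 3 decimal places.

v -1.049 2.637 -3.247
v -1.707 2.229 -1.904
v -1.713 4.436 -3.025
v -2.371 4.027 -1.682
v 0.551 3.113 -2.318
v -0.107 2.704 -0.975
v -0.113 4.911 -2.096
v -0.771 4.503 -0.753
v -0.894 -1.116 0.217
v -0.331 -1.233 -0.208
v -0.469 -1.867 0.988
v 0.094 -1.984 0.563
v 0.017 -1.352 0.89
v -0.246 -0.888 0.413
v -0.554 -2.212 0.367
v -0.817 -1.748 -0.11
v -0.12 -1.91 -0.115
v 0.233 -1.379 0.208
v -1.033 -1.721 0.572
v -0.68 -1.19 0.895
v 1.428 -0.094 -2.722
v 2.113 -0.526 -2.712
v 1.592 0.194 -1.558
v 2.22 -0.241 -2.798
v 2.208 0.066 -2.872
v 2.076 0.348 -2.923
v 1.846 0.564 -2.943
v 1.552 0.679 -2.93
v 1.239 0.677 -2.885
v 0.955 0.557 -2.816
v 0.743 0.339 -2.732
v 0.635 0.054 -2.646
v 0.648 -0.253 -2.572
v 0.779 -0.536 -2.521
v 1.01 -0.751 -2.5
v 1.303 -0.866 -2.514
v 1.616 -0.864 -2.558
v 1.9 -0.745 -2.628
v -3.556 -0.095 1.004
v -2.842 0.511 0.933
v -3.924 0.455 2.016
v -3.247 0.727 0.669
v -3.75 0.681 0.511
v -4.192 0.389 0.509
v -4.432 -0.057 0.665
v -4.394 -0.515 0.928
v -4.09 -0.84 1.215
v -3.616 -0.928 1.435
v -3.123 -0.752 1.518
v -2.768 -0.368 1.438
v -2.663 0.103 1.22
f 2 4 1
f 5 2 1
f 1 4 3
f 3 5 1
f 2 8 4
f 6 2 5
f 6 8 2
f 4 8 3
f 7 5 3
f 3 8 7
f 7 6 5
f 8 6 7
f 9 20 14
f 9 14 10
f 9 10 16
f 9 16 19
f 9 19 20
f 10 14 18
f 14 20 13
f 20 19 11
f 19 16 15
f 16 10 17
f 12 18 13
f 12 13 11
f 12 11 15
f 12 15 17
f 12 17 18
f 13 18 14
f 11 13 20
f 15 11 19
f 17 15 16
f 18 17 10
f 22 21 24
f 22 24 23
f 24 21 25
f 24 25 23
f 25 21 26
f 25 26 23
f 26 21 27
f 26 27 23
f 27 21 28
f 27 28 23
f 28 21 29
f 28 29 23
f 29 21 30
f 29 30 23
f 30 21 31
f 30 31 23
f 31 21 32
f 31 32 23
f 32 21 33
f 32 33 23
f 33 21 34
f 33 34 23
f 34 21 35
f 34 35 23
f 35 21 36
f 35 36 23
f 36 21 37
f 36 37 23
f 37 21 38
f 37 38 23
f 38 21 22
f 38 22 23
f 40 39 42
f 40 42 41
f 42 39 43
f 42 43 41
f 43 39 44
f 43 44 41
f 44 39 45
f 44 45 41
f 45 39 46
f 45 46 41
f 46 39 47
f 46 47 41
f 47 39 48
f 47 48 41
f 48 39 49
f 48 49 41
f 49 39 50
f 49 50 41
f 50 39 51
f 50 51 41
f 51 39 40
f 51 40 41



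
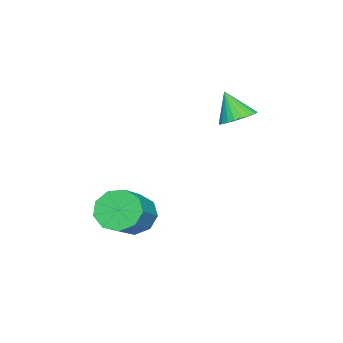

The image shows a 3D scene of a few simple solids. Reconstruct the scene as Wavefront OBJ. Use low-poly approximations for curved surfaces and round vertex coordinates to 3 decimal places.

v 0.425 -3.621 -3.929
v 0.949 -4.002 -4.678
v 2.478 -3.9 -3.66
v 1.955 -3.519 -2.911
v 0.935 -3.326 -4.725
v 2.465 -3.225 -3.707
v 0.683 -2.789 -4.399
v 2.212 -2.687 -3.382
v 0.31 -2.64 -3.854
v 1.84 -2.539 -2.836
v -0.009 -2.951 -3.343
v 1.521 -2.849 -2.326
v -0.125 -3.575 -3.107
v 1.405 -3.473 -2.089
v 0.017 -4.22 -3.255
v 1.546 -4.119 -2.237
v 0.349 -4.585 -3.719
v 1.879 -4.484 -2.701
v 0.717 -4.499 -4.28
v 2.247 -4.397 -3.263
v -2.837 -0.674 0.403
v -2.308 -1.246 0.18
v -3.043 -1.346 1.637
v -2.118 -1.039 0.324
v -2.037 -0.777 0.481
v -2.078 -0.499 0.625
v -2.234 -0.247 0.736
v -2.482 -0.061 0.796
v -2.784 0.032 0.796
v -3.094 0.018 0.737
v -3.365 -0.102 0.626
v -3.556 -0.309 0.482
v -3.637 -0.571 0.325
v -3.596 -0.849 0.181
v -3.439 -1.101 0.07
v -3.191 -1.287 0.01
v -2.889 -1.38 0.01
v -2.579 -1.366 0.069
f 2 1 5
f 2 5 3
f 3 5 6
f 3 6 4
f 5 1 7
f 5 7 6
f 6 7 8
f 6 8 4
f 7 1 9
f 7 9 8
f 8 9 10
f 8 10 4
f 9 1 11
f 9 11 10
f 10 11 12
f 10 12 4
f 11 1 13
f 11 13 12
f 12 13 14
f 12 14 4
f 13 1 15
f 13 15 14
f 14 15 16
f 14 16 4
f 15 1 17
f 15 17 16
f 16 17 18
f 16 18 4
f 17 1 19
f 17 19 18
f 18 19 20
f 18 20 4
f 19 1 2
f 19 2 20
f 20 2 3
f 20 3 4
f 22 21 24
f 22 24 23
f 24 21 25
f 24 25 23
f 25 21 26
f 25 26 23
f 26 21 27
f 26 27 23
f 27 21 28
f 27 28 23
f 28 21 29
f 28 29 23
f 29 21 30
f 29 30 23
f 30 21 31
f 30 31 23
f 31 21 32
f 31 32 23
f 32 21 33
f 32 33 23
f 33 21 34
f 33 34 23
f 34 21 35
f 34 35 23
f 35 21 36
f 35 36 23
f 36 21 37
f 36 37 23
f 37 21 38
f 37 38 23
f 38 21 22
f 38 22 23



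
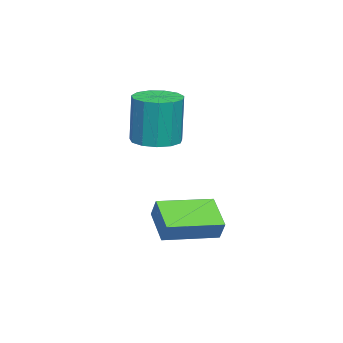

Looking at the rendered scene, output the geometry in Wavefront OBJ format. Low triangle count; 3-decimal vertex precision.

v -0.075 -1.412 -0.716
v 0.225 -1.139 0.02
v 1.007 -0.706 -1.418
v 1.307 -0.434 -0.682
v 1.093 -3.066 -0.578
v 1.393 -2.794 0.158
v 2.175 -2.361 -1.28
v 2.475 -2.088 -0.544
v -0.947 -3.531 2.121
v -0.389 -2.813 2.083
v -0.356 -2.73 4.121
v -0.913 -3.449 4.159
v -0.867 -2.626 2.083
v -0.833 -2.543 4.121
v -1.369 -2.726 2.095
v -1.336 -2.643 4.133
v -1.738 -3.082 2.116
v -1.705 -2.999 4.154
v -1.855 -3.581 2.138
v -1.822 -3.498 4.176
v -1.684 -4.064 2.155
v -1.651 -3.981 4.193
v -1.279 -4.378 2.161
v -1.246 -4.295 4.199
v -0.768 -4.423 2.154
v -0.735 -4.34 4.192
v -0.314 -4.185 2.137
v -0.281 -4.103 4.175
v -0.061 -3.74 2.115
v -0.028 -3.657 4.153
v -0.089 -3.228 2.095
v -0.056 -3.146 4.133
f 2 4 1
f 5 2 1
f 1 4 3
f 3 5 1
f 2 8 4
f 6 2 5
f 6 8 2
f 4 8 3
f 7 5 3
f 3 8 7
f 7 6 5
f 8 6 7
f 10 9 13
f 10 13 11
f 11 13 14
f 11 14 12
f 13 9 15
f 13 15 14
f 14 15 16
f 14 16 12
f 15 9 17
f 15 17 16
f 16 17 18
f 16 18 12
f 17 9 19
f 17 19 18
f 18 19 20
f 18 20 12
f 19 9 21
f 19 21 20
f 20 21 22
f 20 22 12
f 21 9 23
f 21 23 22
f 22 23 24
f 22 24 12
f 23 9 25
f 23 25 24
f 24 25 26
f 24 26 12
f 25 9 27
f 25 27 26
f 26 27 28
f 26 28 12
f 27 9 29
f 27 29 28
f 28 29 30
f 28 30 12
f 29 9 31
f 29 31 30
f 30 31 32
f 30 32 12
f 31 9 10
f 31 10 32
f 32 10 11
f 32 11 12



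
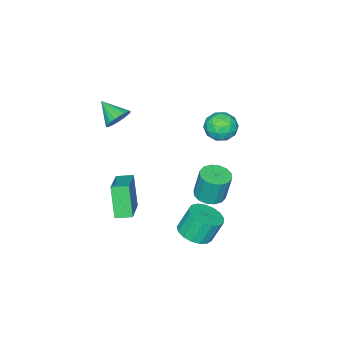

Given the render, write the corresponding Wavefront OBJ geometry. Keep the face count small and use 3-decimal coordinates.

v 2.91 -1.381 2.898
v 3.547 -1.585 2.633
v 2.83 -2.519 3.582
v 3.627 -1.441 2.882
v 3.583 -1.286 3.135
v 3.423 -1.148 3.346
v 3.174 -1.05 3.481
v 2.879 -1.009 3.514
v 2.59 -1.033 3.441
v 2.356 -1.116 3.274
v 2.217 -1.246 3.042
v 2.199 -1.399 2.786
v 2.303 -1.549 2.548
v 2.513 -1.669 2.372
v 2.791 -1.74 2.286
v 3.089 -1.749 2.306
v 3.357 -1.694 2.429
v 1.785 3.21 -0.826
v 2.474 3.553 -0.848
v 2.383 3.834 0.684
v 1.695 3.49 0.706
v 2.211 3.845 -0.917
v 2.12 4.126 0.615
v 1.834 3.966 -0.962
v 1.743 4.247 0.57
v 1.444 3.885 -0.97
v 1.353 4.165 0.562
v 1.145 3.622 -0.939
v 1.055 3.903 0.593
v 1.018 3.249 -0.879
v 0.928 3.53 0.653
v 1.097 2.866 -0.804
v 1.006 3.147 0.728
v 1.36 2.574 -0.735
v 1.269 2.855 0.797
v 1.737 2.453 -0.69
v 1.646 2.734 0.842
v 2.127 2.535 -0.682
v 2.036 2.815 0.85
v 2.425 2.797 -0.713
v 2.335 3.078 0.819
v 2.552 3.17 -0.773
v 2.462 3.451 0.759
v -0.547 2.06 1.962
v -0.241 1.725 1.205
v -1.819 1.455 1.715
v -1.513 1.12 0.958
v -1.211 0.815 1.73
v -0.425 1.189 1.882
v -1.635 1.991 1.038
v -0.849 2.365 1.19
v -0.913 1.682 0.633
v -0.651 0.956 1.061
v -1.409 2.224 1.859
v -1.147 1.498 2.287
v -0.283 1.945 1.605
v -1.777 1.235 1.315
v -1.6 1.056 1.768
v -1.42 0.859 1.323
v -0.391 1.63 2.003
v -0.211 1.433 1.558
v -0.781 0.899 1.867
v -1.849 1.747 1.362
v -1.669 1.55 0.917
v -0.64 2.321 1.597
v -0.46 2.124 1.152
v -1.279 2.281 1.053
v -0.498 1.723 0.824
v -1.245 1.368 0.679
v -1.317 1.88 0.726
v -0.855 2.1 0.816
v -0.344 1.296 1.075
v -1.091 0.941 0.93
v -0.913 0.762 1.384
v -0.452 0.981 1.474
v -0.739 1.271 0.739
v -0.969 2.239 1.99
v -1.716 1.884 1.845
v -1.608 2.199 1.446
v -1.147 2.418 1.536
v -0.815 1.812 2.241
v -1.562 1.457 2.096
v -1.205 1.08 2.104
v -0.743 1.3 2.194
v -1.321 1.909 2.181
v 2.616 -0.527 -3.279
v 2.166 -1.147 -1.617
v 4.154 0.523 -2.471
v 3.704 -0.097 -0.809
v 3.136 -1.203 -3.391
v 2.686 -1.823 -1.729
v 4.674 -0.153 -2.583
v 4.224 -0.773 -0.921
v 2.059 2.545 -3.947
v 2.521 1.839 -3.581
v 2.063 2.188 -2.327
v 1.601 2.895 -2.693
v 2.81 2.171 -3.568
v 2.351 2.521 -2.314
v 2.926 2.589 -3.642
v 2.468 2.939 -2.388
v 2.844 2.997 -3.786
v 2.386 3.347 -2.532
v 2.582 3.302 -3.966
v 2.124 3.651 -2.713
v 2.201 3.433 -4.143
v 1.742 3.783 -2.889
v 1.787 3.361 -4.274
v 1.328 3.71 -3.02
v 1.435 3.102 -4.33
v 0.977 3.451 -3.077
v 1.226 2.715 -4.299
v 0.768 3.065 -3.045
v 1.209 2.29 -4.187
v 0.75 2.639 -2.933
v 1.386 1.923 -4.02
v 0.927 2.272 -2.766
v 1.717 1.699 -3.836
v 1.258 2.048 -2.582
v 2.127 1.668 -3.678
v 1.668 2.018 -2.424
f 2 1 4
f 2 4 3
f 4 1 5
f 4 5 3
f 5 1 6
f 5 6 3
f 6 1 7
f 6 7 3
f 7 1 8
f 7 8 3
f 8 1 9
f 8 9 3
f 9 1 10
f 9 10 3
f 10 1 11
f 10 11 3
f 11 1 12
f 11 12 3
f 12 1 13
f 12 13 3
f 13 1 14
f 13 14 3
f 14 1 15
f 14 15 3
f 15 1 16
f 15 16 3
f 16 1 17
f 16 17 3
f 17 1 2
f 17 2 3
f 19 18 22
f 19 22 20
f 20 22 23
f 20 23 21
f 22 18 24
f 22 24 23
f 23 24 25
f 23 25 21
f 24 18 26
f 24 26 25
f 25 26 27
f 25 27 21
f 26 18 28
f 26 28 27
f 27 28 29
f 27 29 21
f 28 18 30
f 28 30 29
f 29 30 31
f 29 31 21
f 30 18 32
f 30 32 31
f 31 32 33
f 31 33 21
f 32 18 34
f 32 34 33
f 33 34 35
f 33 35 21
f 34 18 36
f 34 36 35
f 35 36 37
f 35 37 21
f 36 18 38
f 36 38 37
f 37 38 39
f 37 39 21
f 38 18 40
f 38 40 39
f 39 40 41
f 39 41 21
f 40 18 42
f 40 42 41
f 41 42 43
f 41 43 21
f 42 18 19
f 42 19 43
f 43 19 20
f 43 20 21
f 44 81 60
f 81 55 84
f 60 84 49
f 81 84 60
f 44 60 56
f 60 49 61
f 56 61 45
f 60 61 56
f 44 56 65
f 56 45 66
f 65 66 51
f 56 66 65
f 44 65 77
f 65 51 80
f 77 80 54
f 65 80 77
f 44 77 81
f 77 54 85
f 81 85 55
f 77 85 81
f 45 61 72
f 61 49 75
f 72 75 53
f 61 75 72
f 49 84 62
f 84 55 83
f 62 83 48
f 84 83 62
f 55 85 82
f 85 54 78
f 82 78 46
f 85 78 82
f 54 80 79
f 80 51 67
f 79 67 50
f 80 67 79
f 51 66 71
f 66 45 68
f 71 68 52
f 66 68 71
f 47 73 59
f 73 53 74
f 59 74 48
f 73 74 59
f 47 59 57
f 59 48 58
f 57 58 46
f 59 58 57
f 47 57 64
f 57 46 63
f 64 63 50
f 57 63 64
f 47 64 69
f 64 50 70
f 69 70 52
f 64 70 69
f 47 69 73
f 69 52 76
f 73 76 53
f 69 76 73
f 48 74 62
f 74 53 75
f 62 75 49
f 74 75 62
f 46 58 82
f 58 48 83
f 82 83 55
f 58 83 82
f 50 63 79
f 63 46 78
f 79 78 54
f 63 78 79
f 52 70 71
f 70 50 67
f 71 67 51
f 70 67 71
f 53 76 72
f 76 52 68
f 72 68 45
f 76 68 72
f 87 89 86
f 90 87 86
f 86 89 88
f 88 90 86
f 87 93 89
f 91 87 90
f 91 93 87
f 89 93 88
f 92 90 88
f 88 93 92
f 92 91 90
f 93 91 92
f 95 94 98
f 95 98 96
f 96 98 99
f 96 99 97
f 98 94 100
f 98 100 99
f 99 100 101
f 99 101 97
f 100 94 102
f 100 102 101
f 101 102 103
f 101 103 97
f 102 94 104
f 102 104 103
f 103 104 105
f 103 105 97
f 104 94 106
f 104 106 105
f 105 106 107
f 105 107 97
f 106 94 108
f 106 108 107
f 107 108 109
f 107 109 97
f 108 94 110
f 108 110 109
f 109 110 111
f 109 111 97
f 110 94 112
f 110 112 111
f 111 112 113
f 111 113 97
f 112 94 114
f 112 114 113
f 113 114 115
f 113 115 97
f 114 94 116
f 114 116 115
f 115 116 117
f 115 117 97
f 116 94 118
f 116 118 117
f 117 118 119
f 117 119 97
f 118 94 120
f 118 120 119
f 119 120 121
f 119 121 97
f 120 94 95
f 120 95 121
f 121 95 96
f 121 96 97



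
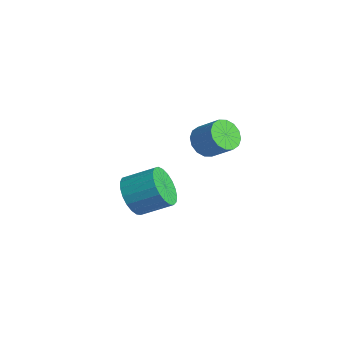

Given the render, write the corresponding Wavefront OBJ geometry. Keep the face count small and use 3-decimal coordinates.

v 2.046 1.112 2.224
v 2.408 1.53 1.605
v 3.375 1.986 2.477
v 3.014 1.568 3.096
v 2.125 1.806 1.775
v 3.092 2.261 2.647
v 1.821 1.895 2.065
v 2.789 2.351 2.937
v 1.578 1.775 2.398
v 2.545 2.23 3.27
v 1.46 1.477 2.684
v 2.427 1.932 3.556
v 1.499 1.081 2.847
v 2.466 1.537 3.719
v 1.685 0.694 2.843
v 2.652 1.15 3.715
v 1.968 0.419 2.673
v 2.935 0.874 3.545
v 2.271 0.329 2.383
v 3.239 0.785 3.255
v 2.515 0.45 2.05
v 3.482 0.905 2.922
v 2.633 0.748 1.764
v 3.6 1.203 2.636
v 2.594 1.143 1.601
v 3.561 1.599 2.473
v -1.032 -0.807 -2.584
v -0.32 -0.757 -3.421
v 0.523 0.437 -2.633
v -0.188 0.387 -1.796
v -0.636 -0.451 -3.547
v 0.207 0.743 -2.759
v -1.02 -0.206 -3.506
v -0.177 0.987 -2.718
v -1.407 -0.066 -3.305
v -0.563 1.128 -2.517
v -1.728 -0.053 -2.98
v -0.885 1.14 -2.192
v -1.929 -0.171 -2.587
v -1.086 1.023 -1.799
v -1.975 -0.399 -2.192
v -1.132 0.795 -1.405
v -1.858 -0.697 -1.866
v -1.015 0.497 -1.078
v -1.598 -1.014 -1.664
v -0.755 0.179 -0.876
v -1.24 -1.296 -1.621
v -0.397 -0.102 -0.833
v -0.846 -1.492 -1.744
v -0.003 -0.299 -0.956
v -0.484 -1.571 -2.013
v 0.359 -0.377 -1.225
v -0.217 -1.517 -2.38
v 0.626 -0.324 -1.592
v -0.09 -1.34 -2.783
v 0.753 -0.147 -1.995
v -0.127 -1.071 -3.151
v 0.716 0.122 -2.363
f 2 1 5
f 2 5 3
f 3 5 6
f 3 6 4
f 5 1 7
f 5 7 6
f 6 7 8
f 6 8 4
f 7 1 9
f 7 9 8
f 8 9 10
f 8 10 4
f 9 1 11
f 9 11 10
f 10 11 12
f 10 12 4
f 11 1 13
f 11 13 12
f 12 13 14
f 12 14 4
f 13 1 15
f 13 15 14
f 14 15 16
f 14 16 4
f 15 1 17
f 15 17 16
f 16 17 18
f 16 18 4
f 17 1 19
f 17 19 18
f 18 19 20
f 18 20 4
f 19 1 21
f 19 21 20
f 20 21 22
f 20 22 4
f 21 1 23
f 21 23 22
f 22 23 24
f 22 24 4
f 23 1 25
f 23 25 24
f 24 25 26
f 24 26 4
f 25 1 2
f 25 2 26
f 26 2 3
f 26 3 4
f 28 27 31
f 28 31 29
f 29 31 32
f 29 32 30
f 31 27 33
f 31 33 32
f 32 33 34
f 32 34 30
f 33 27 35
f 33 35 34
f 34 35 36
f 34 36 30
f 35 27 37
f 35 37 36
f 36 37 38
f 36 38 30
f 37 27 39
f 37 39 38
f 38 39 40
f 38 40 30
f 39 27 41
f 39 41 40
f 40 41 42
f 40 42 30
f 41 27 43
f 41 43 42
f 42 43 44
f 42 44 30
f 43 27 45
f 43 45 44
f 44 45 46
f 44 46 30
f 45 27 47
f 45 47 46
f 46 47 48
f 46 48 30
f 47 27 49
f 47 49 48
f 48 49 50
f 48 50 30
f 49 27 51
f 49 51 50
f 50 51 52
f 50 52 30
f 51 27 53
f 51 53 52
f 52 53 54
f 52 54 30
f 53 27 55
f 53 55 54
f 54 55 56
f 54 56 30
f 55 27 57
f 55 57 56
f 56 57 58
f 56 58 30
f 57 27 28
f 57 28 58
f 58 28 29
f 58 29 30



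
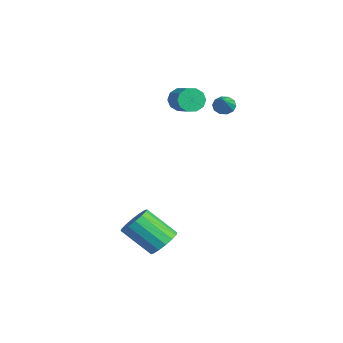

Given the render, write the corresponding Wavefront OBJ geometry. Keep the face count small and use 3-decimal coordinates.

v -4.584 0.095 2.883
v -4.312 -0.205 2.239
v -3.044 -0.075 2.714
v -3.316 0.225 3.357
v -4.339 0.26 2.182
v -3.071 0.39 2.657
v -4.459 0.663 2.393
v -3.191 0.793 2.868
v -4.627 0.848 2.791
v -3.359 0.978 3.265
v -4.778 0.746 3.223
v -3.511 0.876 3.698
v -4.856 0.395 3.526
v -3.588 0.525 4.001
v -4.829 -0.07 3.583
v -3.561 0.06 4.058
v -4.709 -0.473 3.372
v -3.441 -0.343 3.847
v -4.541 -0.658 2.975
v -3.273 -0.528 3.449
v -4.389 -0.556 2.542
v -3.122 -0.426 3.017
v -2.381 1.595 3.194
v -2 1.624 2.744
v -1.319 1.165 4.066
v -2.004 1.949 2.909
v -2.152 2.139 3.183
v -2.387 2.121 3.461
v -2.62 1.902 3.637
v -2.762 1.567 3.644
v -2.758 1.241 3.479
v -2.61 1.051 3.205
v -2.375 1.069 2.927
v -2.142 1.288 2.751
v 2.262 -2.872 -3.37
v 2.892 -2.665 -2.791
v 2.069 -3.901 -1.452
v 1.438 -4.108 -2.03
v 2.559 -2.363 -2.717
v 1.736 -3.599 -1.377
v 2.147 -2.197 -2.817
v 1.324 -3.433 -1.477
v 1.766 -2.212 -3.065
v 0.942 -3.448 -1.726
v 1.517 -2.404 -3.395
v 0.694 -3.64 -2.056
v 1.468 -2.721 -3.718
v 0.645 -3.957 -2.379
v 1.631 -3.079 -3.948
v 0.808 -4.315 -2.609
v 1.964 -3.381 -4.023
v 1.141 -4.617 -2.683
v 2.376 -3.547 -3.923
v 1.553 -4.783 -2.583
v 2.758 -3.532 -3.674
v 1.934 -4.768 -2.335
v 3.006 -3.34 -3.344
v 2.183 -4.576 -2.005
v 3.055 -3.023 -3.021
v 2.232 -4.259 -1.682
f 2 1 5
f 2 5 3
f 3 5 6
f 3 6 4
f 5 1 7
f 5 7 6
f 6 7 8
f 6 8 4
f 7 1 9
f 7 9 8
f 8 9 10
f 8 10 4
f 9 1 11
f 9 11 10
f 10 11 12
f 10 12 4
f 11 1 13
f 11 13 12
f 12 13 14
f 12 14 4
f 13 1 15
f 13 15 14
f 14 15 16
f 14 16 4
f 15 1 17
f 15 17 16
f 16 17 18
f 16 18 4
f 17 1 19
f 17 19 18
f 18 19 20
f 18 20 4
f 19 1 21
f 19 21 20
f 20 21 22
f 20 22 4
f 21 1 2
f 21 2 22
f 22 2 3
f 22 3 4
f 24 23 26
f 24 26 25
f 26 23 27
f 26 27 25
f 27 23 28
f 27 28 25
f 28 23 29
f 28 29 25
f 29 23 30
f 29 30 25
f 30 23 31
f 30 31 25
f 31 23 32
f 31 32 25
f 32 23 33
f 32 33 25
f 33 23 34
f 33 34 25
f 34 23 24
f 34 24 25
f 36 35 39
f 36 39 37
f 37 39 40
f 37 40 38
f 39 35 41
f 39 41 40
f 40 41 42
f 40 42 38
f 41 35 43
f 41 43 42
f 42 43 44
f 42 44 38
f 43 35 45
f 43 45 44
f 44 45 46
f 44 46 38
f 45 35 47
f 45 47 46
f 46 47 48
f 46 48 38
f 47 35 49
f 47 49 48
f 48 49 50
f 48 50 38
f 49 35 51
f 49 51 50
f 50 51 52
f 50 52 38
f 51 35 53
f 51 53 52
f 52 53 54
f 52 54 38
f 53 35 55
f 53 55 54
f 54 55 56
f 54 56 38
f 55 35 57
f 55 57 56
f 56 57 58
f 56 58 38
f 57 35 59
f 57 59 58
f 58 59 60
f 58 60 38
f 59 35 36
f 59 36 60
f 60 36 37
f 60 37 38



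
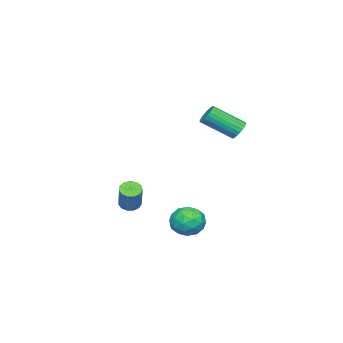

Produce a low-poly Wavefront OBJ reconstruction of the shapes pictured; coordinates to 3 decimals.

v -0.741 4.359 2.368
v -0.323 4.751 2.63
v 0.379 3.253 3.754
v -0.039 2.861 3.492
v -0.515 4.776 2.783
v 0.187 3.278 3.906
v -0.74 4.737 2.872
v -0.038 3.239 3.996
v -0.966 4.641 2.885
v -0.264 3.143 4.008
v -1.158 4.502 2.819
v -0.456 3.003 3.942
v -1.286 4.341 2.684
v -0.584 2.842 3.808
v -1.331 4.183 2.502
v -0.629 2.684 3.625
v -1.286 4.051 2.299
v -0.584 2.553 3.422
v -1.159 3.967 2.106
v -0.457 2.469 3.23
v -0.967 3.942 1.954
v -0.265 2.444 3.077
v -0.742 3.981 1.864
v -0.04 2.483 2.988
v -0.516 4.077 1.852
v 0.186 2.579 2.975
v -0.324 4.217 1.918
v 0.378 2.718 3.041
v -0.196 4.378 2.052
v 0.506 2.879 3.176
v -0.151 4.536 2.235
v 0.551 3.037 3.358
v -0.196 4.667 2.438
v 0.506 3.169 3.561
v 0.262 -1.415 -3.4
v 0.569 -1.027 -3.757
v 1.525 -0.457 -2.317
v 1.218 -0.845 -1.96
v 0.294 -0.856 -3.642
v 1.25 -0.286 -2.202
v 0.009 -0.862 -3.451
v 0.964 -0.293 -2.01
v -0.196 -1.044 -3.243
v 0.76 -0.474 -1.802
v -0.255 -1.343 -3.085
v 0.7 -0.774 -1.645
v -0.15 -1.666 -3.028
v 0.805 -1.096 -1.587
v 0.086 -1.908 -3.088
v 1.041 -1.339 -1.647
v 0.378 -1.994 -3.248
v 1.333 -1.425 -1.807
v 0.633 -1.896 -3.456
v 1.588 -1.327 -2.015
v 0.771 -1.645 -3.646
v 1.726 -1.076 -2.206
v 0.747 -1.321 -3.759
v 1.702 -0.752 -2.318
v 0.692 3.184 -3.709
v 1.408 3.048 -4.407
v 1.312 1.952 -2.833
v 2.028 1.816 -3.531
v 2.037 2.645 -2.954
v 1.653 3.406 -3.496
v 1.067 1.594 -3.744
v 0.683 2.355 -4.286
v 1.64 2.065 -4.429
v 2.239 2.714 -3.941
v 0.481 2.286 -3.299
v 1.08 2.935 -2.811
v 0.996 3.224 -4.135
v 1.724 1.776 -3.105
v 1.729 2.263 -2.766
v 2.15 2.183 -3.177
v 1.14 3.434 -3.599
v 1.561 3.354 -4.01
v 1.93 3.117 -3.156
v 1.159 1.646 -3.23
v 1.58 1.566 -3.641
v 0.57 2.817 -4.063
v 0.991 2.737 -4.474
v 0.79 1.883 -4.084
v 1.553 2.566 -4.558
v 1.917 1.843 -4.043
v 1.352 1.712 -4.169
v 1.127 2.16 -4.487
v 1.905 2.948 -4.271
v 2.269 2.224 -3.756
v 2.274 2.711 -3.417
v 2.049 3.158 -3.736
v 2.041 2.37 -4.284
v 0.451 2.776 -3.484
v 0.815 2.052 -2.969
v 0.671 1.842 -3.504
v 0.446 2.289 -3.823
v 0.803 3.157 -3.197
v 1.167 2.434 -2.682
v 1.593 2.84 -2.753
v 1.368 3.288 -3.071
v 0.679 2.63 -2.956
f 2 1 5
f 2 5 3
f 3 5 6
f 3 6 4
f 5 1 7
f 5 7 6
f 6 7 8
f 6 8 4
f 7 1 9
f 7 9 8
f 8 9 10
f 8 10 4
f 9 1 11
f 9 11 10
f 10 11 12
f 10 12 4
f 11 1 13
f 11 13 12
f 12 13 14
f 12 14 4
f 13 1 15
f 13 15 14
f 14 15 16
f 14 16 4
f 15 1 17
f 15 17 16
f 16 17 18
f 16 18 4
f 17 1 19
f 17 19 18
f 18 19 20
f 18 20 4
f 19 1 21
f 19 21 20
f 20 21 22
f 20 22 4
f 21 1 23
f 21 23 22
f 22 23 24
f 22 24 4
f 23 1 25
f 23 25 24
f 24 25 26
f 24 26 4
f 25 1 27
f 25 27 26
f 26 27 28
f 26 28 4
f 27 1 29
f 27 29 28
f 28 29 30
f 28 30 4
f 29 1 31
f 29 31 30
f 30 31 32
f 30 32 4
f 31 1 33
f 31 33 32
f 32 33 34
f 32 34 4
f 33 1 2
f 33 2 34
f 34 2 3
f 34 3 4
f 36 35 39
f 36 39 37
f 37 39 40
f 37 40 38
f 39 35 41
f 39 41 40
f 40 41 42
f 40 42 38
f 41 35 43
f 41 43 42
f 42 43 44
f 42 44 38
f 43 35 45
f 43 45 44
f 44 45 46
f 44 46 38
f 45 35 47
f 45 47 46
f 46 47 48
f 46 48 38
f 47 35 49
f 47 49 48
f 48 49 50
f 48 50 38
f 49 35 51
f 49 51 50
f 50 51 52
f 50 52 38
f 51 35 53
f 51 53 52
f 52 53 54
f 52 54 38
f 53 35 55
f 53 55 54
f 54 55 56
f 54 56 38
f 55 35 57
f 55 57 56
f 56 57 58
f 56 58 38
f 57 35 36
f 57 36 58
f 58 36 37
f 58 37 38
f 59 96 75
f 96 70 99
f 75 99 64
f 96 99 75
f 59 75 71
f 75 64 76
f 71 76 60
f 75 76 71
f 59 71 80
f 71 60 81
f 80 81 66
f 71 81 80
f 59 80 92
f 80 66 95
f 92 95 69
f 80 95 92
f 59 92 96
f 92 69 100
f 96 100 70
f 92 100 96
f 60 76 87
f 76 64 90
f 87 90 68
f 76 90 87
f 64 99 77
f 99 70 98
f 77 98 63
f 99 98 77
f 70 100 97
f 100 69 93
f 97 93 61
f 100 93 97
f 69 95 94
f 95 66 82
f 94 82 65
f 95 82 94
f 66 81 86
f 81 60 83
f 86 83 67
f 81 83 86
f 62 88 74
f 88 68 89
f 74 89 63
f 88 89 74
f 62 74 72
f 74 63 73
f 72 73 61
f 74 73 72
f 62 72 79
f 72 61 78
f 79 78 65
f 72 78 79
f 62 79 84
f 79 65 85
f 84 85 67
f 79 85 84
f 62 84 88
f 84 67 91
f 88 91 68
f 84 91 88
f 63 89 77
f 89 68 90
f 77 90 64
f 89 90 77
f 61 73 97
f 73 63 98
f 97 98 70
f 73 98 97
f 65 78 94
f 78 61 93
f 94 93 69
f 78 93 94
f 67 85 86
f 85 65 82
f 86 82 66
f 85 82 86
f 68 91 87
f 91 67 83
f 87 83 60
f 91 83 87



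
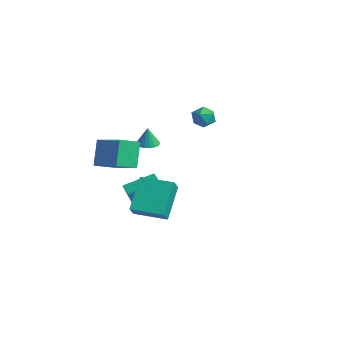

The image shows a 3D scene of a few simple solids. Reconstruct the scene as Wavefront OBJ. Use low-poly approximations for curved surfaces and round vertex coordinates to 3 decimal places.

v -2.845 3.906 1.699
v -2.459 4.131 1.062
v -1.901 3.129 1.998
v -1.515 3.354 1.361
v -1.613 3.85 1.952
v -2.197 4.331 1.767
v -2.163 2.929 1.293
v -2.747 3.41 1.108
v -2.038 3.527 0.811
v -1.697 4.096 1.218
v -2.663 3.164 1.842
v -2.322 3.733 2.249
v -1.864 -1.546 -3.334
v -1.848 -2.192 -1.729
v -1.224 0.096 -2.679
v -1.208 -0.55 -1.075
v -0.952 -1.85 -3.465
v -0.936 -2.496 -1.861
v -0.312 -0.208 -2.811
v -0.296 -0.854 -1.206
v 1.703 -4.35 -1.071
v 0.879 -3.039 0.491
v 1.13 -3.684 -1.932
v 0.306 -2.373 -0.369
v 3.194 -3.247 -1.211
v 2.37 -1.936 0.352
v 2.621 -2.581 -2.071
v 1.797 -1.27 -0.509
v -0.094 -1.79 2.15
v 0.329 -1.31 2.155
v -0.106 -1.79 3.29
v 0.079 -1.174 2.152
v -0.205 -1.159 2.149
v -0.468 -1.27 2.147
v -0.656 -1.483 2.145
v -0.734 -1.757 2.144
v -0.684 -2.038 2.144
v -0.518 -2.269 2.146
v -0.268 -2.406 2.148
v 0.016 -2.42 2.151
v 0.279 -2.31 2.153
v 0.467 -2.096 2.155
v 0.545 -1.822 2.156
v 0.496 -1.542 2.156
v -1.7 -3.904 2.441
v 0.262 -3.866 3.27
v -1.519 -2.732 1.96
v 0.443 -2.694 2.788
v -1.083 -4.586 1.012
v 0.879 -4.548 1.84
v -0.902 -3.414 0.53
v 1.06 -3.376 1.359
f 1 12 6
f 1 6 2
f 1 2 8
f 1 8 11
f 1 11 12
f 2 6 10
f 6 12 5
f 12 11 3
f 11 8 7
f 8 2 9
f 4 10 5
f 4 5 3
f 4 3 7
f 4 7 9
f 4 9 10
f 5 10 6
f 3 5 12
f 7 3 11
f 9 7 8
f 10 9 2
f 14 16 13
f 17 14 13
f 13 16 15
f 15 17 13
f 14 20 16
f 18 14 17
f 18 20 14
f 16 20 15
f 19 17 15
f 15 20 19
f 19 18 17
f 20 18 19
f 22 24 21
f 25 22 21
f 21 24 23
f 23 25 21
f 22 28 24
f 26 22 25
f 26 28 22
f 24 28 23
f 27 25 23
f 23 28 27
f 27 26 25
f 28 26 27
f 30 29 32
f 30 32 31
f 32 29 33
f 32 33 31
f 33 29 34
f 33 34 31
f 34 29 35
f 34 35 31
f 35 29 36
f 35 36 31
f 36 29 37
f 36 37 31
f 37 29 38
f 37 38 31
f 38 29 39
f 38 39 31
f 39 29 40
f 39 40 31
f 40 29 41
f 40 41 31
f 41 29 42
f 41 42 31
f 42 29 43
f 42 43 31
f 43 29 44
f 43 44 31
f 44 29 30
f 44 30 31
f 46 48 45
f 49 46 45
f 45 48 47
f 47 49 45
f 46 52 48
f 50 46 49
f 50 52 46
f 48 52 47
f 51 49 47
f 47 52 51
f 51 50 49
f 52 50 51



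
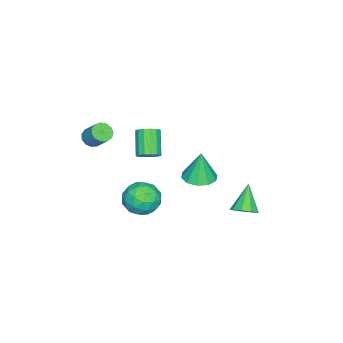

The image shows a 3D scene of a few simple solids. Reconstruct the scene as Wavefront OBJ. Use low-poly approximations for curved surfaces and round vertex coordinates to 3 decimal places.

v 2.711 -0.549 -1.531
v 3.785 -0.459 -1.426
v 2.675 -1.681 -0.194
v 3.749 -1.591 -0.089
v 3.108 -0.755 0.163
v 3.13 -0.055 -0.664
v 3.33 -2.085 -0.956
v 3.352 -1.385 -1.783
v 4.167 -1.408 -1.071
v 4.031 -0.586 -0.379
v 2.429 -1.554 -1.241
v 2.293 -0.732 -0.549
v 3.251 -0.405 -1.596
v 3.209 -1.735 -0.024
v 2.832 -1.244 0.124
v 3.464 -1.191 0.186
v 2.866 -0.168 -1.148
v 3.497 -0.114 -1.086
v 3.1 -0.288 -0.152
v 2.963 -2.026 -0.534
v 3.594 -1.972 -0.472
v 2.996 -0.949 -1.806
v 3.628 -0.896 -1.744
v 3.36 -1.852 -1.468
v 4.107 -0.909 -1.326
v 4.086 -1.575 -0.54
v 3.84 -1.865 -1.049
v 3.852 -1.454 -1.535
v 4.027 -0.426 -0.919
v 4.006 -1.091 -0.133
v 3.629 -0.6 0.015
v 3.642 -0.189 -0.471
v 4.252 -0.984 -0.71
v 2.454 -1.049 -1.487
v 2.433 -1.714 -0.701
v 2.818 -1.951 -1.149
v 2.831 -1.54 -1.635
v 2.374 -0.565 -1.08
v 2.353 -1.231 -0.294
v 2.608 -0.686 -0.085
v 2.62 -0.275 -0.571
v 2.208 -1.156 -0.91
v 0.887 1.044 -0.093
v 1.437 0.296 -0.042
v 0.793 1.096 1.673
v 1.772 0.764 -0.038
v 1.768 1.338 -0.056
v 1.428 1.8 -0.087
v 0.881 1.974 -0.121
v 0.336 1.792 -0.145
v 0.002 1.324 -0.148
v 0.005 0.75 -0.131
v 0.346 0.288 -0.1
v 0.893 0.114 -0.066
v 2.945 -3.938 2.779
v 3.21 -4.392 3.067
v 3.559 -3.617 3.969
v 3.295 -3.162 3.681
v 3.444 -4.26 2.862
v 3.794 -3.485 3.765
v 3.52 -4.025 2.631
v 3.87 -3.25 3.534
v 3.414 -3.763 2.447
v 3.763 -2.988 3.35
v 3.158 -3.556 2.368
v 3.508 -2.78 3.271
v 2.835 -3.47 2.419
v 3.185 -2.695 3.322
v 2.547 -3.532 2.585
v 2.897 -2.757 3.487
v 2.386 -3.724 2.812
v 2.735 -2.949 3.714
v 2.401 -3.983 3.028
v 2.751 -3.208 3.931
v 2.59 -4.228 3.166
v 2.94 -3.453 4.068
v 2.891 -4.38 3.18
v 3.241 -3.605 4.082
v -1.344 2.649 -4.01
v -0.767 2.702 -3.488
v -2.496 2.371 -2.71
v -0.98 3.183 -3.574
v -1.363 3.415 -3.864
v -1.737 3.288 -4.223
v -1.927 2.862 -4.482
v -1.844 2.336 -4.52
v -1.527 1.957 -4.32
v -1.124 1.901 -3.975
v -0.824 2.196 -3.646
v -1.912 -3.173 -1.863
v -1.546 -2.844 -1.38
v -2.601 -3.377 -0.215
v -2.968 -3.707 -0.697
v -1.788 -2.606 -1.49
v -2.843 -3.139 -0.325
v -2.064 -2.52 -1.701
v -3.119 -3.053 -0.535
v -2.299 -2.609 -1.954
v -3.354 -3.142 -0.789
v -2.43 -2.849 -2.183
v -3.486 -3.383 -1.018
v -2.423 -3.177 -2.327
v -3.478 -3.71 -1.161
v -2.279 -3.503 -2.345
v -3.334 -4.036 -1.18
v -2.037 -3.741 -2.235
v -3.092 -4.274 -1.07
v -1.761 -3.827 -2.025
v -2.816 -4.36 -0.859
v -1.526 -3.738 -1.771
v -2.581 -4.271 -0.606
v -1.394 -3.497 -1.542
v -2.45 -4.031 -0.377
v -1.402 -3.17 -1.399
v -2.457 -3.703 -0.233
f 1 38 17
f 38 12 41
f 17 41 6
f 38 41 17
f 1 17 13
f 17 6 18
f 13 18 2
f 17 18 13
f 1 13 22
f 13 2 23
f 22 23 8
f 13 23 22
f 1 22 34
f 22 8 37
f 34 37 11
f 22 37 34
f 1 34 38
f 34 11 42
f 38 42 12
f 34 42 38
f 2 18 29
f 18 6 32
f 29 32 10
f 18 32 29
f 6 41 19
f 41 12 40
f 19 40 5
f 41 40 19
f 12 42 39
f 42 11 35
f 39 35 3
f 42 35 39
f 11 37 36
f 37 8 24
f 36 24 7
f 37 24 36
f 8 23 28
f 23 2 25
f 28 25 9
f 23 25 28
f 4 30 16
f 30 10 31
f 16 31 5
f 30 31 16
f 4 16 14
f 16 5 15
f 14 15 3
f 16 15 14
f 4 14 21
f 14 3 20
f 21 20 7
f 14 20 21
f 4 21 26
f 21 7 27
f 26 27 9
f 21 27 26
f 4 26 30
f 26 9 33
f 30 33 10
f 26 33 30
f 5 31 19
f 31 10 32
f 19 32 6
f 31 32 19
f 3 15 39
f 15 5 40
f 39 40 12
f 15 40 39
f 7 20 36
f 20 3 35
f 36 35 11
f 20 35 36
f 9 27 28
f 27 7 24
f 28 24 8
f 27 24 28
f 10 33 29
f 33 9 25
f 29 25 2
f 33 25 29
f 44 43 46
f 44 46 45
f 46 43 47
f 46 47 45
f 47 43 48
f 47 48 45
f 48 43 49
f 48 49 45
f 49 43 50
f 49 50 45
f 50 43 51
f 50 51 45
f 51 43 52
f 51 52 45
f 52 43 53
f 52 53 45
f 53 43 54
f 53 54 45
f 54 43 44
f 54 44 45
f 56 55 59
f 56 59 57
f 57 59 60
f 57 60 58
f 59 55 61
f 59 61 60
f 60 61 62
f 60 62 58
f 61 55 63
f 61 63 62
f 62 63 64
f 62 64 58
f 63 55 65
f 63 65 64
f 64 65 66
f 64 66 58
f 65 55 67
f 65 67 66
f 66 67 68
f 66 68 58
f 67 55 69
f 67 69 68
f 68 69 70
f 68 70 58
f 69 55 71
f 69 71 70
f 70 71 72
f 70 72 58
f 71 55 73
f 71 73 72
f 72 73 74
f 72 74 58
f 73 55 75
f 73 75 74
f 74 75 76
f 74 76 58
f 75 55 77
f 75 77 76
f 76 77 78
f 76 78 58
f 77 55 56
f 77 56 78
f 78 56 57
f 78 57 58
f 80 79 82
f 80 82 81
f 82 79 83
f 82 83 81
f 83 79 84
f 83 84 81
f 84 79 85
f 84 85 81
f 85 79 86
f 85 86 81
f 86 79 87
f 86 87 81
f 87 79 88
f 87 88 81
f 88 79 89
f 88 89 81
f 89 79 80
f 89 80 81
f 91 90 94
f 91 94 92
f 92 94 95
f 92 95 93
f 94 90 96
f 94 96 95
f 95 96 97
f 95 97 93
f 96 90 98
f 96 98 97
f 97 98 99
f 97 99 93
f 98 90 100
f 98 100 99
f 99 100 101
f 99 101 93
f 100 90 102
f 100 102 101
f 101 102 103
f 101 103 93
f 102 90 104
f 102 104 103
f 103 104 105
f 103 105 93
f 104 90 106
f 104 106 105
f 105 106 107
f 105 107 93
f 106 90 108
f 106 108 107
f 107 108 109
f 107 109 93
f 108 90 110
f 108 110 109
f 109 110 111
f 109 111 93
f 110 90 112
f 110 112 111
f 111 112 113
f 111 113 93
f 112 90 114
f 112 114 113
f 113 114 115
f 113 115 93
f 114 90 91
f 114 91 115
f 115 91 92
f 115 92 93

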